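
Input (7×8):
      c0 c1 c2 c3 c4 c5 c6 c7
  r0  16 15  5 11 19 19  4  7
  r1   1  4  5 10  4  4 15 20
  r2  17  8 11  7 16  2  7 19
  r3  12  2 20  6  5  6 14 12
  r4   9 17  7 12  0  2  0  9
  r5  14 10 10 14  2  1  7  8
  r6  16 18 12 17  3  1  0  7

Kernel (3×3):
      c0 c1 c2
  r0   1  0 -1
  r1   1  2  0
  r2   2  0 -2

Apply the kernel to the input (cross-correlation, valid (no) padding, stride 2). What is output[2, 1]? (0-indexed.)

63

The receptive field on the input at this output position is [7 12 0 / 10 14 2 / 12 17 3]. Elementwise product with the kernel and sum: 7·1 + 0·-1 + 10·1 + 14·2 + 12·2 + 3·-2.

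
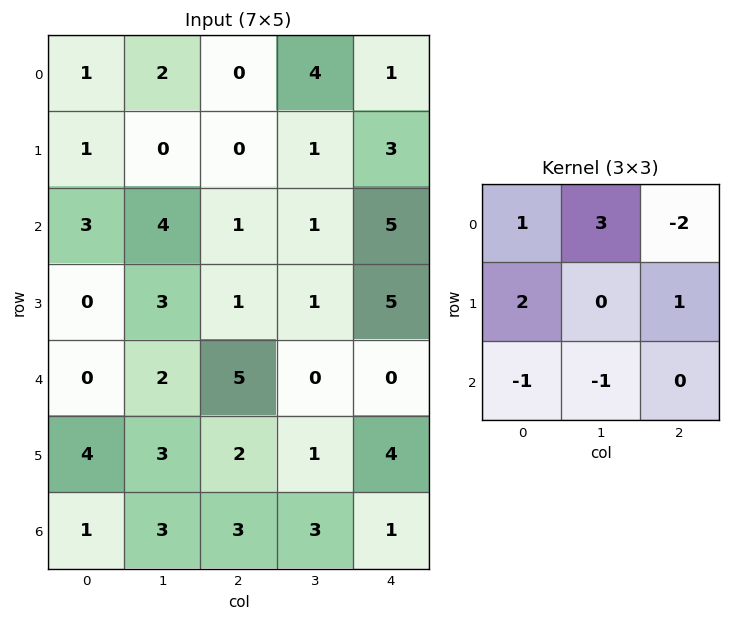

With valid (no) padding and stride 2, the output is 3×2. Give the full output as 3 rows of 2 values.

Output[0,0]: The receptive field on the input at this output position is [1 2 0 / 1 0 0 / 3 4 1]. Elementwise product with the kernel and sum: 1·1 + 2·3 + 0·-2 + 1·2 + 0·1 + 3·-1 + 4·-1.

2 11
12 -4
2 7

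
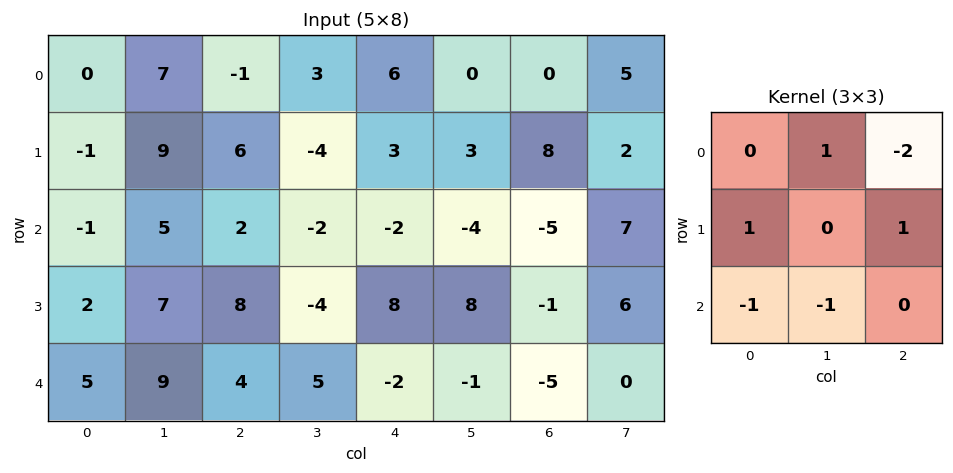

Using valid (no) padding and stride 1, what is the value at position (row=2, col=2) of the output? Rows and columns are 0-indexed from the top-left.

9

The receptive field on the input at this output position is [2 -2 -2 / 8 -4 8 / 4 5 -2]. Elementwise product with the kernel and sum: -2·1 + -2·-2 + 8·1 + 8·1 + 4·-1 + 5·-1.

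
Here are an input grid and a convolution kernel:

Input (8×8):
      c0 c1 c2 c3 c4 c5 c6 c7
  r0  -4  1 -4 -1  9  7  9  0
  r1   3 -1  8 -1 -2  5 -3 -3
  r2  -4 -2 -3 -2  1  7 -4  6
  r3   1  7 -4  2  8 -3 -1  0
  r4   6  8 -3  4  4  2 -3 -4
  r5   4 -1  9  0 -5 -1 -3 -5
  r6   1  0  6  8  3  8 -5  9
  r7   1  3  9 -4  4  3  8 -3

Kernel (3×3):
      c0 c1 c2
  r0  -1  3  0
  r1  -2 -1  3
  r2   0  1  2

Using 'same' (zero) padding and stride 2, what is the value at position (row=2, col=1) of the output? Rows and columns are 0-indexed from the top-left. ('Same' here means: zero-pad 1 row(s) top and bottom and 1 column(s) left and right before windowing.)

The receptive field on the zero-padded input at this output position is [7 -4 2 / 8 -3 4 / -1 9 0]. Elementwise product with the kernel and sum: 7·-1 + -4·3 + 8·-2 + -3·-1 + 4·3 + 9·1 + 0·2.

-11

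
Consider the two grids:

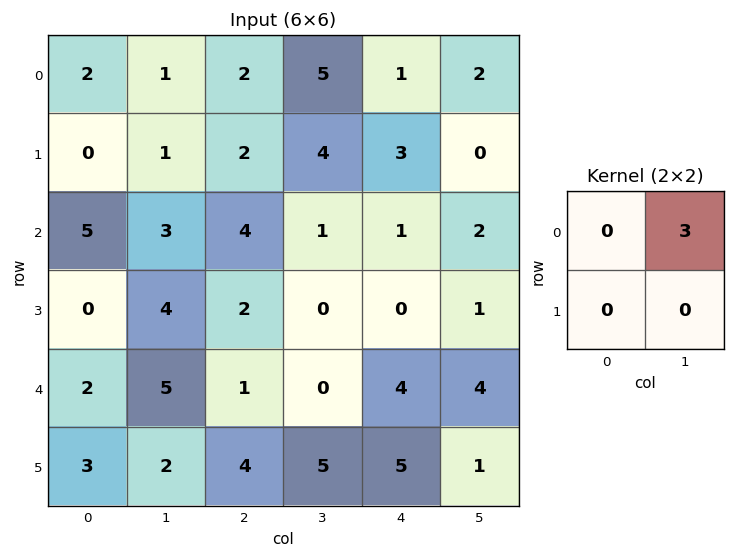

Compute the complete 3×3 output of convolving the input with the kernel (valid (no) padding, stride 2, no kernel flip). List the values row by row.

3 15 6
9 3 6
15 0 12

Output[0,0]: The receptive field on the input at this output position is [2 1 / 0 1]. Elementwise product with the kernel and sum: 1·3.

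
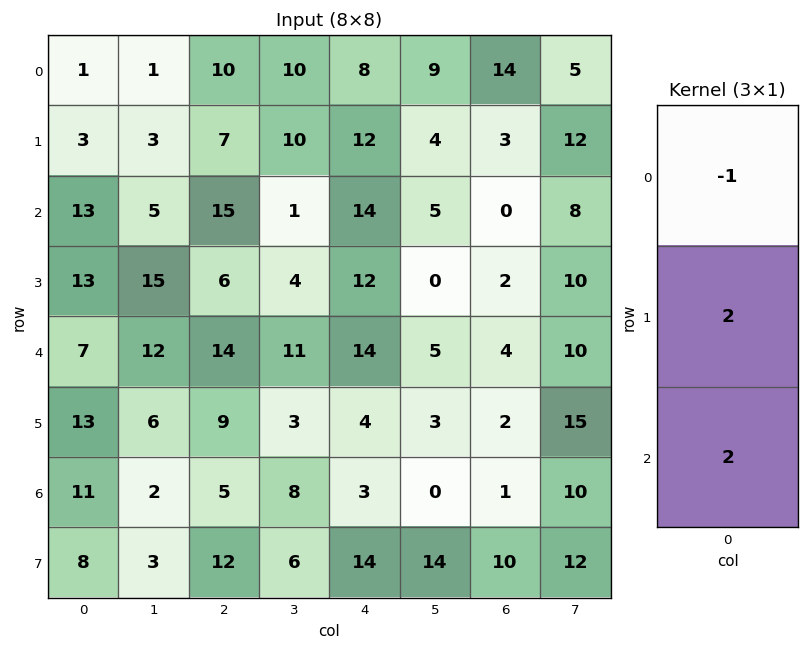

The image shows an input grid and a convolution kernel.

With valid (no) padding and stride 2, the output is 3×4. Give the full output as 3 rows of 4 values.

Output[0,0]: The receptive field on the input at this output position is [1 / 3 / 13]. Elementwise product with the kernel and sum: 1·-1 + 3·2 + 13·2.
Output[0,1]: The receptive field on the input at this output position is [10 / 7 / 15]. Elementwise product with the kernel and sum: 10·-1 + 7·2 + 15·2.

31 34 44 -8
27 25 38 12
41 14 0 2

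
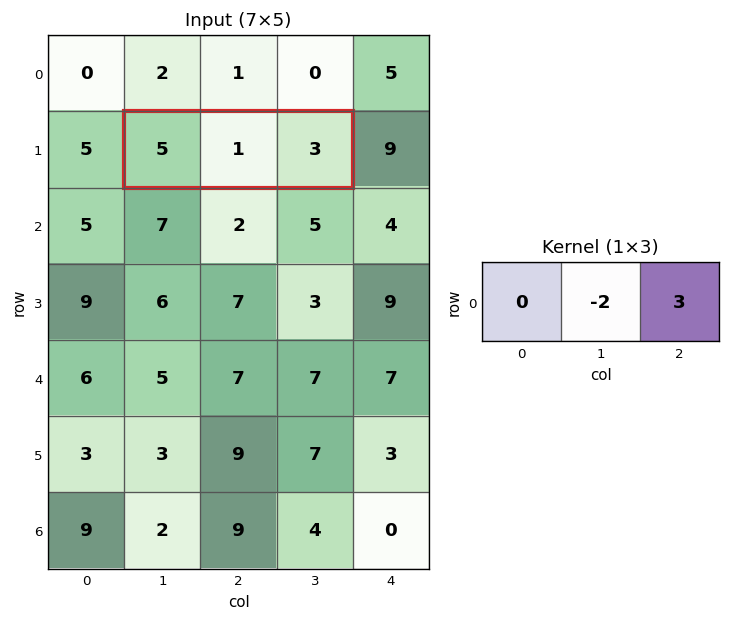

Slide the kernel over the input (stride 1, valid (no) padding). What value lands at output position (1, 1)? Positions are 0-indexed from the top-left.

7

The receptive field on the input at this output position is [5 1 3]. Elementwise product with the kernel and sum: 1·-2 + 3·3.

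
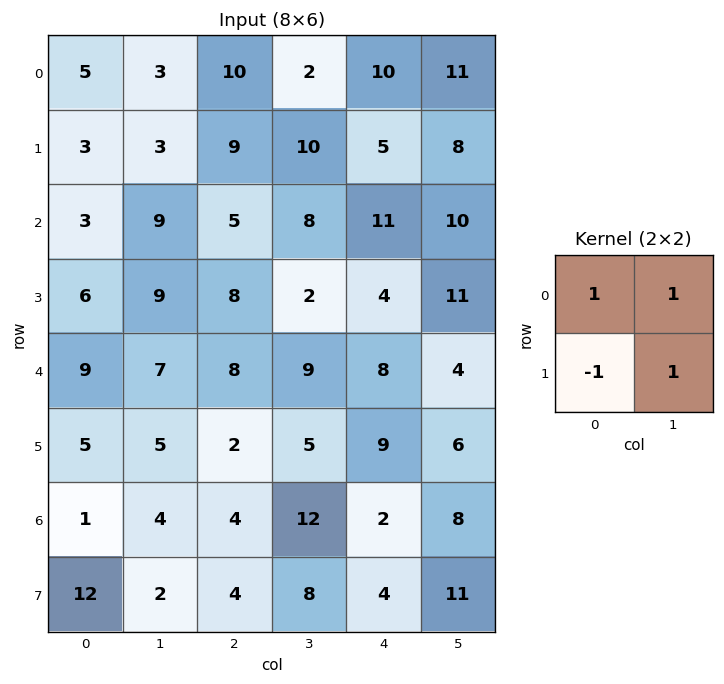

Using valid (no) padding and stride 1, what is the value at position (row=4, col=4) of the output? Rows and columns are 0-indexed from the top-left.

9

The receptive field on the input at this output position is [8 4 / 9 6]. Elementwise product with the kernel and sum: 8·1 + 4·1 + 9·-1 + 6·1.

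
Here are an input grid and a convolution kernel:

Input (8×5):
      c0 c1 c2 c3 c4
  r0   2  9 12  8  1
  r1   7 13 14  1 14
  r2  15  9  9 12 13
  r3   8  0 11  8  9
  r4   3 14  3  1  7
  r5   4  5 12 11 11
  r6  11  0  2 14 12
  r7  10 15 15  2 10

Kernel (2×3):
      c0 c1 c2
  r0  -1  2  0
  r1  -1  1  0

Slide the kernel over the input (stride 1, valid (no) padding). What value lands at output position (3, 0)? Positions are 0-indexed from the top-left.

3

The receptive field on the input at this output position is [8 0 11 / 3 14 3]. Elementwise product with the kernel and sum: 8·-1 + 0·2 + 3·-1 + 14·1.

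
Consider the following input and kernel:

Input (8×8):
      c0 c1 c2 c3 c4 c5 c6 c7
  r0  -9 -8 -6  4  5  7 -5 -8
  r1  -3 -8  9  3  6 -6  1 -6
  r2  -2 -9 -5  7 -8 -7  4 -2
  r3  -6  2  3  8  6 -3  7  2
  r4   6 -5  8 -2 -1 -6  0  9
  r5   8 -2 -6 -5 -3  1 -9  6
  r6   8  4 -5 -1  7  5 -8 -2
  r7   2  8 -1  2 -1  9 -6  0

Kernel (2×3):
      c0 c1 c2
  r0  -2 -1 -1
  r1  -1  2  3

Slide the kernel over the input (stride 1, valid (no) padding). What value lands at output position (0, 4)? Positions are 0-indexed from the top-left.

The receptive field on the input at this output position is [5 7 -5 / 6 -6 1]. Elementwise product with the kernel and sum: 5·-2 + 7·-1 + -5·-1 + 6·-1 + -6·2 + 1·3.

-27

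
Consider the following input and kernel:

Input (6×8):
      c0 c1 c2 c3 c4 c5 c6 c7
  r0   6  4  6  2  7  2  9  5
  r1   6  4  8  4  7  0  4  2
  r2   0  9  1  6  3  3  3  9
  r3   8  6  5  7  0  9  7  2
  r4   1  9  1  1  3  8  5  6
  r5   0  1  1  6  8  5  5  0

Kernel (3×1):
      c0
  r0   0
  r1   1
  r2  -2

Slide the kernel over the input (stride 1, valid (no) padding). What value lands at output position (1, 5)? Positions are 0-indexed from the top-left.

The receptive field on the input at this output position is [0 / 3 / 9]. Elementwise product with the kernel and sum: 3·1 + 9·-2.

-15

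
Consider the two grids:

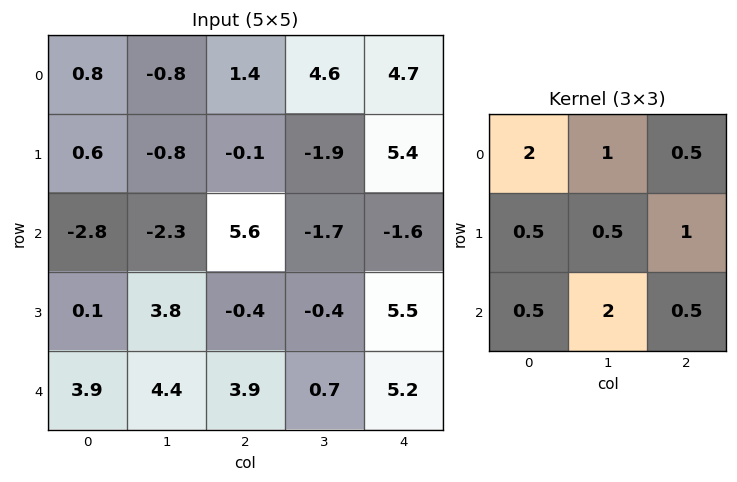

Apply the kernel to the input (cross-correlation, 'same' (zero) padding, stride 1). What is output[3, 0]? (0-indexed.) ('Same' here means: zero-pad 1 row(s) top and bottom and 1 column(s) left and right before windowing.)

9.9

The receptive field on the zero-padded input at this output position is [0 -2.8 -2.3 / 0 0.1 3.8 / 0 3.9 4.4]. Elementwise product with the kernel and sum: 0·2 + -2.8·1 + -2.3·0.5 + 0·0.5 + 0.1·0.5 + 3.8·1 + 0·0.5 + 3.9·2 + 4.4·0.5.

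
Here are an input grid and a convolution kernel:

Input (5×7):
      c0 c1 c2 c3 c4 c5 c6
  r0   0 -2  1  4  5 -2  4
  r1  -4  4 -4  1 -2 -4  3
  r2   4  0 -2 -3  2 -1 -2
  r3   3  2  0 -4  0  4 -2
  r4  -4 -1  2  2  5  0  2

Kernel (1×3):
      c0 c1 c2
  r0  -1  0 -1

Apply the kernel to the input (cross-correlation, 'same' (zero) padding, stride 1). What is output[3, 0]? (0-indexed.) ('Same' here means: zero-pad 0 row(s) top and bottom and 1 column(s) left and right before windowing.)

The receptive field on the zero-padded input at this output position is [0 3 2]. Elementwise product with the kernel and sum: 0·-1 + 2·-1.

-2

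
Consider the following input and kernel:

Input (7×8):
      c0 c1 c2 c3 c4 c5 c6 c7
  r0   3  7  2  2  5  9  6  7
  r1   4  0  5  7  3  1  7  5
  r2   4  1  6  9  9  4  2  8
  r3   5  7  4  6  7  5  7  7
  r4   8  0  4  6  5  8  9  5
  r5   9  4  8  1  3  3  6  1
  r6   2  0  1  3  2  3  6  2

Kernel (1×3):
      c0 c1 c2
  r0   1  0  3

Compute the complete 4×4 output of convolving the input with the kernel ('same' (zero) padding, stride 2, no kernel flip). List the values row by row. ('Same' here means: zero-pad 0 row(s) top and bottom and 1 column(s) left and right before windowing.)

Output[0,0]: The receptive field on the zero-padded input at this output position is [0 3 7]. Elementwise product with the kernel and sum: 0·1 + 7·3.
Output[0,1]: The receptive field on the zero-padded input at this output position is [7 2 2]. Elementwise product with the kernel and sum: 7·1 + 2·3.

21 13 29 30
3 28 21 28
0 18 30 23
0 9 12 9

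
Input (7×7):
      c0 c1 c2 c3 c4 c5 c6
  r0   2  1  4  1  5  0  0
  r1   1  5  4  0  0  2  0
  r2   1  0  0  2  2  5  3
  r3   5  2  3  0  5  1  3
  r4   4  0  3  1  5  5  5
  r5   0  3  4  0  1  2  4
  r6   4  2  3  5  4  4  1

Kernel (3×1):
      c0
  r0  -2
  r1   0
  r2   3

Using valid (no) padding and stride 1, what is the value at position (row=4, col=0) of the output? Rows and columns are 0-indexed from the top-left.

4

The receptive field on the input at this output position is [4 / 0 / 4]. Elementwise product with the kernel and sum: 4·-2 + 4·3.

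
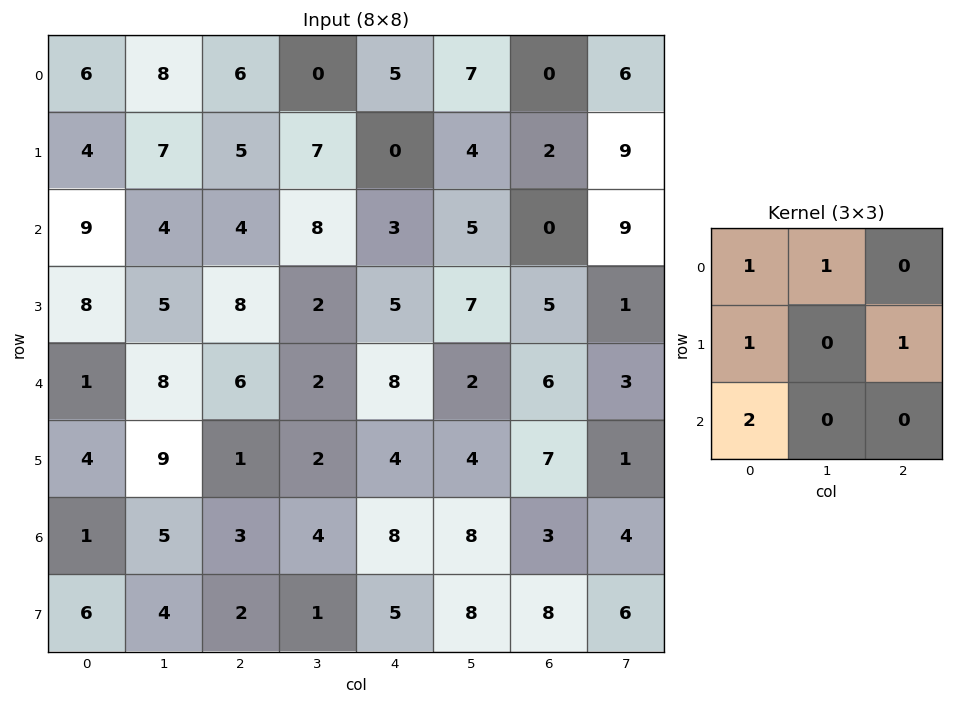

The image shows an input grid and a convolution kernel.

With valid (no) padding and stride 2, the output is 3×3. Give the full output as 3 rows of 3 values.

Output[0,0]: The receptive field on the input at this output position is [6 8 6 / 4 7 5 / 9 4 4]. Elementwise product with the kernel and sum: 6·1 + 8·1 + 4·1 + 5·1 + 9·2.

41 19 20
31 37 34
16 19 37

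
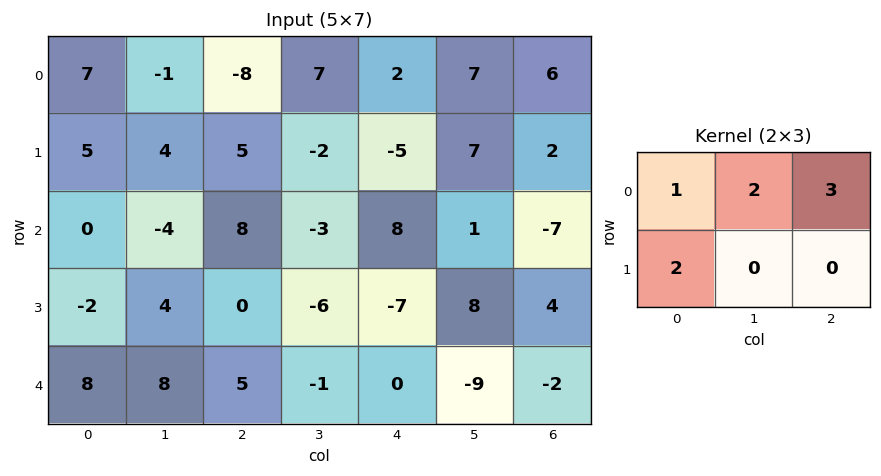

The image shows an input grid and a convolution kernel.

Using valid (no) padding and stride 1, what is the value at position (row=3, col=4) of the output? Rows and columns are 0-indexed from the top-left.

21

The receptive field on the input at this output position is [-7 8 4 / 0 -9 -2]. Elementwise product with the kernel and sum: -7·1 + 8·2 + 4·3 + 0·2.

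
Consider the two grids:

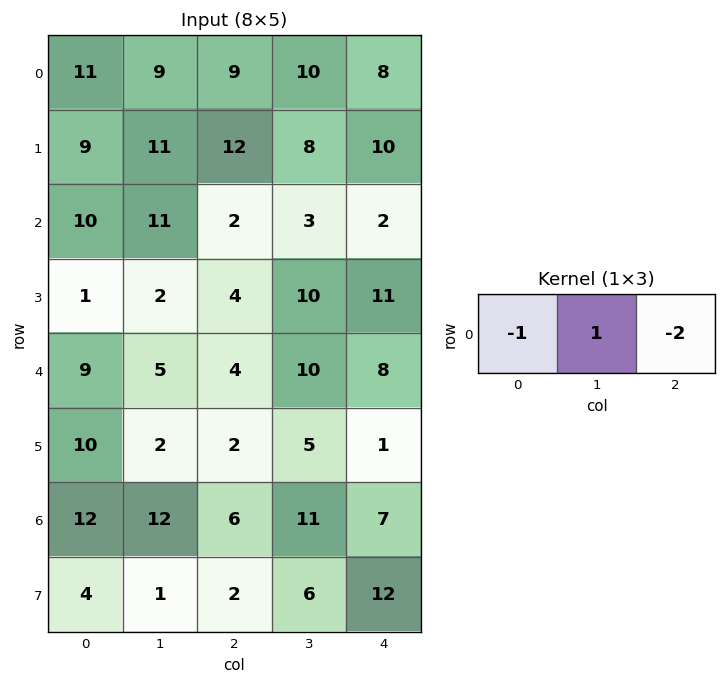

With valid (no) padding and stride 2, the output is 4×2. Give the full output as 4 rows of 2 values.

-20 -15
-3 -3
-12 -10
-12 -9

Output[0,0]: The receptive field on the input at this output position is [11 9 9]. Elementwise product with the kernel and sum: 11·-1 + 9·1 + 9·-2.
Output[0,1]: The receptive field on the input at this output position is [9 10 8]. Elementwise product with the kernel and sum: 9·-1 + 10·1 + 8·-2.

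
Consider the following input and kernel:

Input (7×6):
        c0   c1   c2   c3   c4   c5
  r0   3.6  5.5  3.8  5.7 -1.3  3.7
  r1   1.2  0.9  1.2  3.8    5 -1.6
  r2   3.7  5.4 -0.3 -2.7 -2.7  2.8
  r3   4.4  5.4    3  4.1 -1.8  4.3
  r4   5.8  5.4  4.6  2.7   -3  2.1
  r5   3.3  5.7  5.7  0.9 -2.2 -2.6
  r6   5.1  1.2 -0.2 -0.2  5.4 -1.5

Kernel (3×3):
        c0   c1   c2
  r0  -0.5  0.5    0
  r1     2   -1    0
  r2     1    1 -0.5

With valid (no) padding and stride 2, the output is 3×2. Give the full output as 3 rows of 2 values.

11.7 -2.1
13.15 9.5
7.1 6.45

Output[0,0]: The receptive field on the input at this output position is [3.6 5.5 3.8 / 1.2 0.9 1.2 / 3.7 5.4 -0.3]. Elementwise product with the kernel and sum: 3.6·-0.5 + 5.5·0.5 + 1.2·2 + 0.9·-1 + 3.7·1 + 5.4·1 + -0.3·-0.5.
Output[0,1]: The receptive field on the input at this output position is [3.8 5.7 -1.3 / 1.2 3.8 5 / -0.3 -2.7 -2.7]. Elementwise product with the kernel and sum: 3.8·-0.5 + 5.7·0.5 + 1.2·2 + 3.8·-1 + -0.3·1 + -2.7·1 + -2.7·-0.5.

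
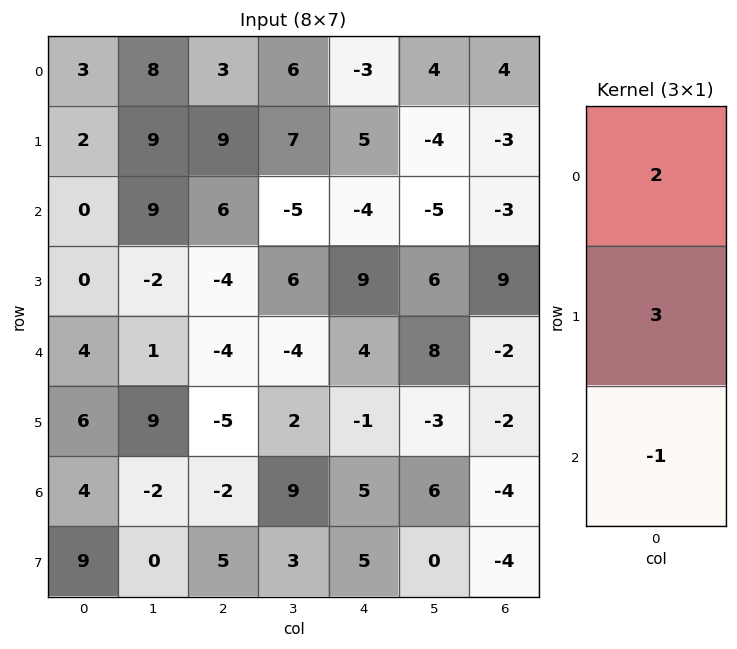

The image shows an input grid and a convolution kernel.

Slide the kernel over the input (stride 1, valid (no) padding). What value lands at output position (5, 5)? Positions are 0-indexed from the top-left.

12

The receptive field on the input at this output position is [-3 / 6 / 0]. Elementwise product with the kernel and sum: -3·2 + 6·3 + 0·-1.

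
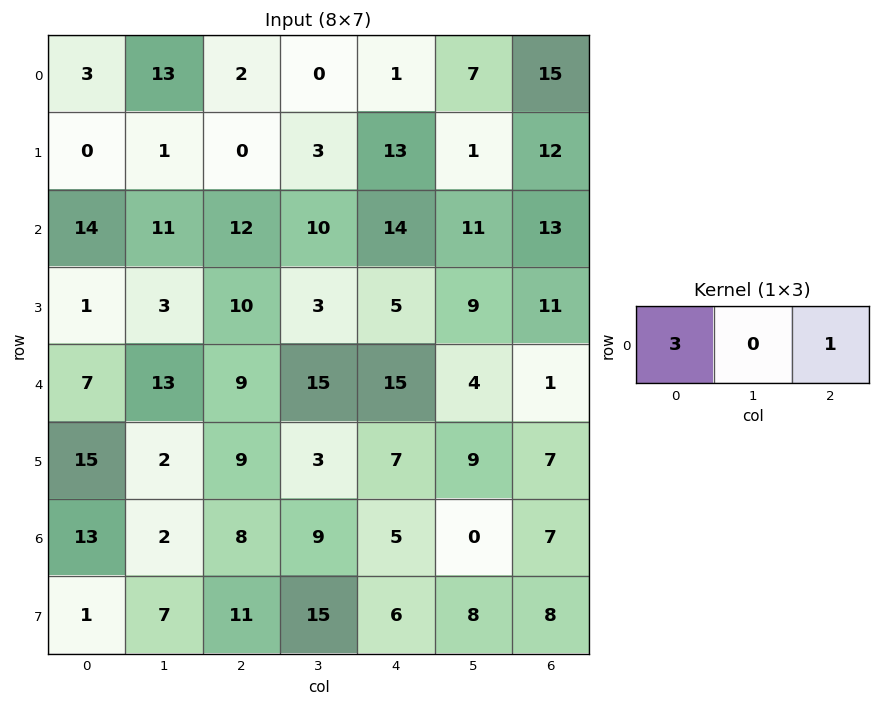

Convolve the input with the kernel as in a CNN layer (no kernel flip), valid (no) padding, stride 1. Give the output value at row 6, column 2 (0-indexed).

29

The receptive field on the input at this output position is [8 9 5]. Elementwise product with the kernel and sum: 8·3 + 5·1.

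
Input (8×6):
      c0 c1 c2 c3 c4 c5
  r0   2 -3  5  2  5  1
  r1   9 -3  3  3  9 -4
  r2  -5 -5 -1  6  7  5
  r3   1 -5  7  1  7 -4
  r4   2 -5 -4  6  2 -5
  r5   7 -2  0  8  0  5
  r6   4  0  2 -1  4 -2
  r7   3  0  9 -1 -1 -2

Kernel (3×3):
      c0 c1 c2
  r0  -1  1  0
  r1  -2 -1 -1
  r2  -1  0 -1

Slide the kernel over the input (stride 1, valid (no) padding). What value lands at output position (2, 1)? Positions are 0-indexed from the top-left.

5

The receptive field on the input at this output position is [-5 -1 6 / -5 7 1 / -5 -4 6]. Elementwise product with the kernel and sum: -5·-1 + -1·1 + -5·-2 + 7·-1 + 1·-1 + -5·-1 + 6·-1.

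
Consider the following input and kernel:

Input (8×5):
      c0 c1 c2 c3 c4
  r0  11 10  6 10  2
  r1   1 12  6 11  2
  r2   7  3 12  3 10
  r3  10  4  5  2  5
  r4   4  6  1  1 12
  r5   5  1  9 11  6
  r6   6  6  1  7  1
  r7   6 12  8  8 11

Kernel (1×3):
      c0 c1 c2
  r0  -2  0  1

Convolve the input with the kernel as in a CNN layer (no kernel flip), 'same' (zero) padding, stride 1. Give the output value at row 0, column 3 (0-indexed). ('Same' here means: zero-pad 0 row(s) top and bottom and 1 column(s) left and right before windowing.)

The receptive field on the zero-padded input at this output position is [6 10 2]. Elementwise product with the kernel and sum: 6·-2 + 2·1.

-10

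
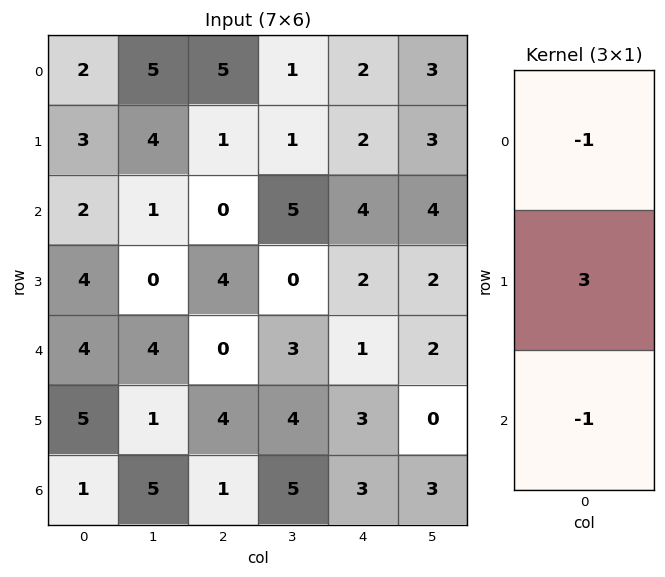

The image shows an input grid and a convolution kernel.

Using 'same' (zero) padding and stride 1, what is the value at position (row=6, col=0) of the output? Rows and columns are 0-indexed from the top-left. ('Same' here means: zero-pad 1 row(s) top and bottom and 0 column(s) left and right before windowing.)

The receptive field on the zero-padded input at this output position is [5 / 1 / 0]. Elementwise product with the kernel and sum: 5·-1 + 1·3 + 0·-1.

-2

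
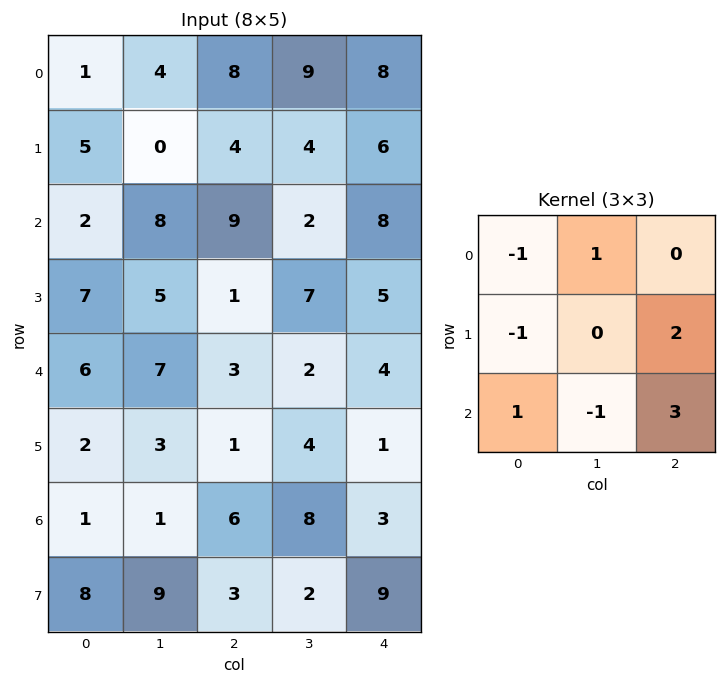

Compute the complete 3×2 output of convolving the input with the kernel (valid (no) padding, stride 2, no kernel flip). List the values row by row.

27 40
9 15
19 7

Output[0,0]: The receptive field on the input at this output position is [1 4 8 / 5 0 4 / 2 8 9]. Elementwise product with the kernel and sum: 1·-1 + 4·1 + 5·-1 + 4·2 + 2·1 + 8·-1 + 9·3.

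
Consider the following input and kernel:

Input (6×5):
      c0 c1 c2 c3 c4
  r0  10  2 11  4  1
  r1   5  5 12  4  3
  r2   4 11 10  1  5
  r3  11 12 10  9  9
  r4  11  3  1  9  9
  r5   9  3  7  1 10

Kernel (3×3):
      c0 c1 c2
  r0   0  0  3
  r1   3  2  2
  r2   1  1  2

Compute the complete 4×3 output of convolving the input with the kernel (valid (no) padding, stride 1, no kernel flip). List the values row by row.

Output[0,0]: The receptive field on the input at this output position is [10 2 11 / 5 5 12 / 4 11 10]. Elementwise product with the kernel and sum: 11·3 + 5·3 + 5·2 + 12·2 + 4·1 + 11·1 + 10·2.
Output[0,1]: The receptive field on the input at this output position is [2 11 4 / 5 12 4 / 11 10 1]. Elementwise product with the kernel and sum: 4·3 + 5·3 + 12·2 + 4·2 + 11·1 + 10·1 + 1·2.

117 82 74
133 107 88
123 99 109
97 68 94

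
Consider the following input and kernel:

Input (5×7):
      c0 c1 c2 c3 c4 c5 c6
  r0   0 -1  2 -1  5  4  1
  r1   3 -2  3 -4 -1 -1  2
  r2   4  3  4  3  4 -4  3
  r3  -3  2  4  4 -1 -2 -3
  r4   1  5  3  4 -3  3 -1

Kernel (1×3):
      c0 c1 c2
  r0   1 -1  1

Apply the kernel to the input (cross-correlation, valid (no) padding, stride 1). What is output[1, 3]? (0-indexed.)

The receptive field on the input at this output position is [-4 -1 -1]. Elementwise product with the kernel and sum: -4·1 + -1·-1 + -1·1.

-4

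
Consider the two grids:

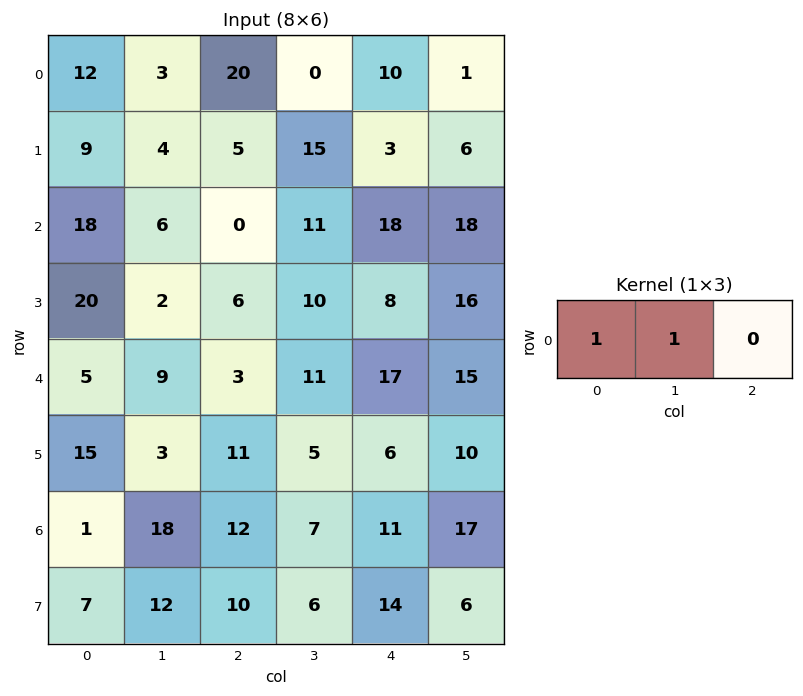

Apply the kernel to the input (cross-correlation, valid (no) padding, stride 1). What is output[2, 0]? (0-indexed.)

The receptive field on the input at this output position is [18 6 0]. Elementwise product with the kernel and sum: 18·1 + 6·1.

24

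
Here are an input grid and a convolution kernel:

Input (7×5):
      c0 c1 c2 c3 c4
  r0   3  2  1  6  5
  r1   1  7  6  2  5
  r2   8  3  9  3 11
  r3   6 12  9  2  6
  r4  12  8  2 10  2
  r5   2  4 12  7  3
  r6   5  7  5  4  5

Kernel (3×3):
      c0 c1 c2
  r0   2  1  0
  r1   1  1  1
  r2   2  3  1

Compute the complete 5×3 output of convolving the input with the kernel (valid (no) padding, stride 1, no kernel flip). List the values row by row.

56 56 59
86 88 67
96 70 74
74 104 82
86 74 63

Output[0,0]: The receptive field on the input at this output position is [3 2 1 / 1 7 6 / 8 3 9]. Elementwise product with the kernel and sum: 3·2 + 2·1 + 1·1 + 7·1 + 6·1 + 8·2 + 3·3 + 9·1.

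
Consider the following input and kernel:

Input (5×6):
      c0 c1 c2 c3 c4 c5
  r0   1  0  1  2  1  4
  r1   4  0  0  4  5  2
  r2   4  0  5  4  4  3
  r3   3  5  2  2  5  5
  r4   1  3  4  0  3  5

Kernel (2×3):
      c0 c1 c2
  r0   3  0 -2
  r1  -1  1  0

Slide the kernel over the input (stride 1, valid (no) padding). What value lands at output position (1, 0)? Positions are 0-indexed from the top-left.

8

The receptive field on the input at this output position is [4 0 0 / 4 0 5]. Elementwise product with the kernel and sum: 4·3 + 0·-2 + 4·-1 + 0·1.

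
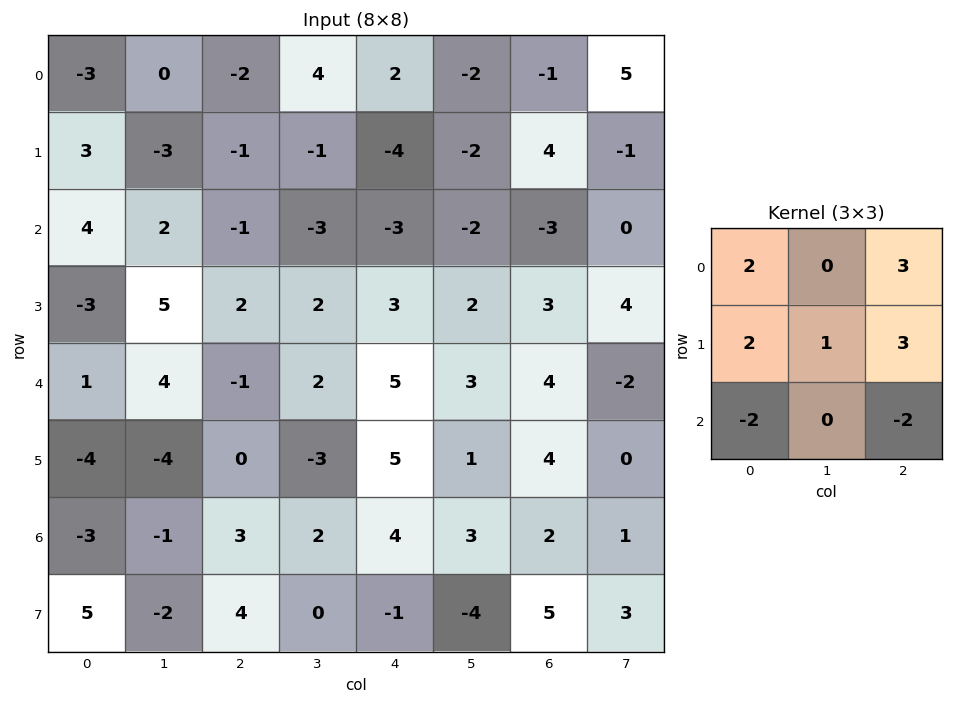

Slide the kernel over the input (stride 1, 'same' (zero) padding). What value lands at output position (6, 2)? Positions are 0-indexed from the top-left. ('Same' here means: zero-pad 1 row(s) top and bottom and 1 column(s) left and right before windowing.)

-6

The receptive field on the zero-padded input at this output position is [-4 0 -3 / -1 3 2 / -2 4 0]. Elementwise product with the kernel and sum: -4·2 + -3·3 + -1·2 + 3·1 + 2·3 + -2·-2 + 0·-2.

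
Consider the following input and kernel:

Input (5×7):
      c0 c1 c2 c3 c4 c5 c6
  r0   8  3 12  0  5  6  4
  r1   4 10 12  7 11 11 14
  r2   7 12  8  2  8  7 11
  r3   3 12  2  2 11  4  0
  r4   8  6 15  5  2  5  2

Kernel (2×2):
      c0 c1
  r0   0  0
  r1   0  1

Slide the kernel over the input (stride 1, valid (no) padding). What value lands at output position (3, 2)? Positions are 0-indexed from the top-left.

The receptive field on the input at this output position is [2 2 / 15 5]. Elementwise product with the kernel and sum: 5·1.

5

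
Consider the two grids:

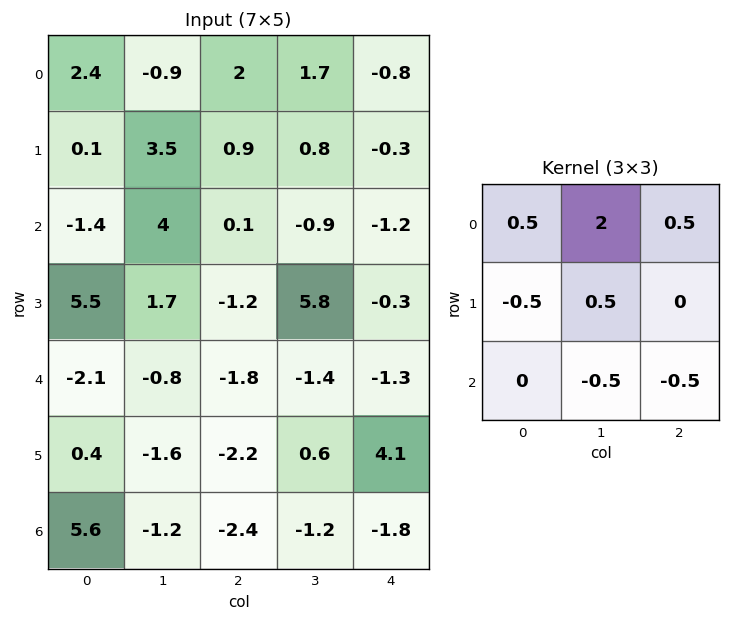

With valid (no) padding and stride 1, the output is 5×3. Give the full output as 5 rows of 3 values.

0.05 3.5 5
9.95 -0.3 -1.35
6.75 1.9 2.5
8.1 1.65 8.7
-2.75 -3.2 -1.45

Output[0,0]: The receptive field on the input at this output position is [2.4 -0.9 2 / 0.1 3.5 0.9 / -1.4 4 0.1]. Elementwise product with the kernel and sum: 2.4·0.5 + -0.9·2 + 2·0.5 + 0.1·-0.5 + 3.5·0.5 + 4·-0.5 + 0.1·-0.5.
Output[0,1]: The receptive field on the input at this output position is [-0.9 2 1.7 / 3.5 0.9 0.8 / 4 0.1 -0.9]. Elementwise product with the kernel and sum: -0.9·0.5 + 2·2 + 1.7·0.5 + 3.5·-0.5 + 0.9·0.5 + 0.1·-0.5 + -0.9·-0.5.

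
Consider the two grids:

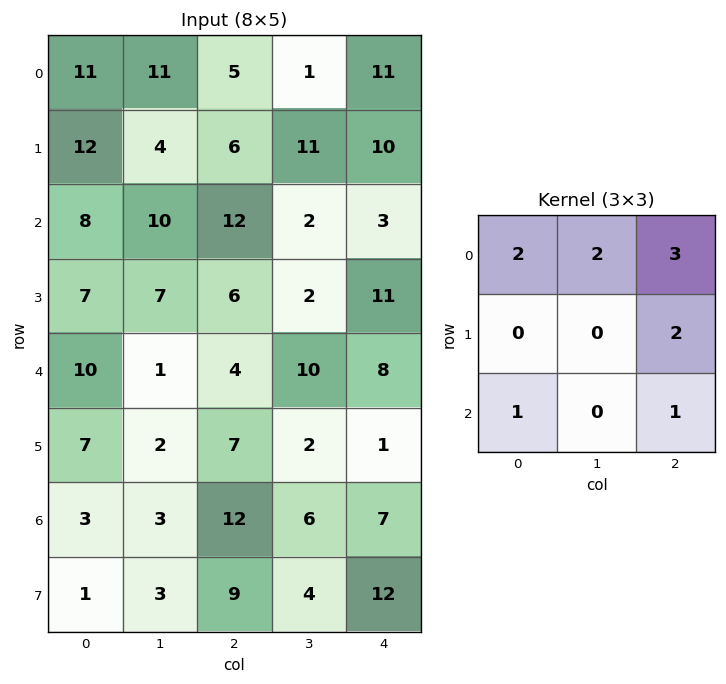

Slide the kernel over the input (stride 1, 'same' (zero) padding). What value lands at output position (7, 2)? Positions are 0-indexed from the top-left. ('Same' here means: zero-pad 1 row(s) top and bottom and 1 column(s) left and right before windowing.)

The receptive field on the zero-padded input at this output position is [3 12 6 / 3 9 4 / 0 0 0]. Elementwise product with the kernel and sum: 3·2 + 12·2 + 6·3 + 4·2 + 0·1 + 0·1.

56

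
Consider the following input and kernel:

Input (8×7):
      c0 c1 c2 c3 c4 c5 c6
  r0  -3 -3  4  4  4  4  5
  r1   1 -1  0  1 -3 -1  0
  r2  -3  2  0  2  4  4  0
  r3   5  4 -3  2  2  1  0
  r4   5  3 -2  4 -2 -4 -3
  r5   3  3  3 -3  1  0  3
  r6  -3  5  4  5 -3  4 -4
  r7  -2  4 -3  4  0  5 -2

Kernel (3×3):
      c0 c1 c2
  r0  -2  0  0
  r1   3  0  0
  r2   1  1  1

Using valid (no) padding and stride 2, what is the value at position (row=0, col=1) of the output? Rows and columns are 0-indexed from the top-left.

-2

The receptive field on the input at this output position is [4 4 4 / 0 1 -3 / 0 2 4]. Elementwise product with the kernel and sum: 4·-2 + 0·3 + 0·1 + 2·1 + 4·1.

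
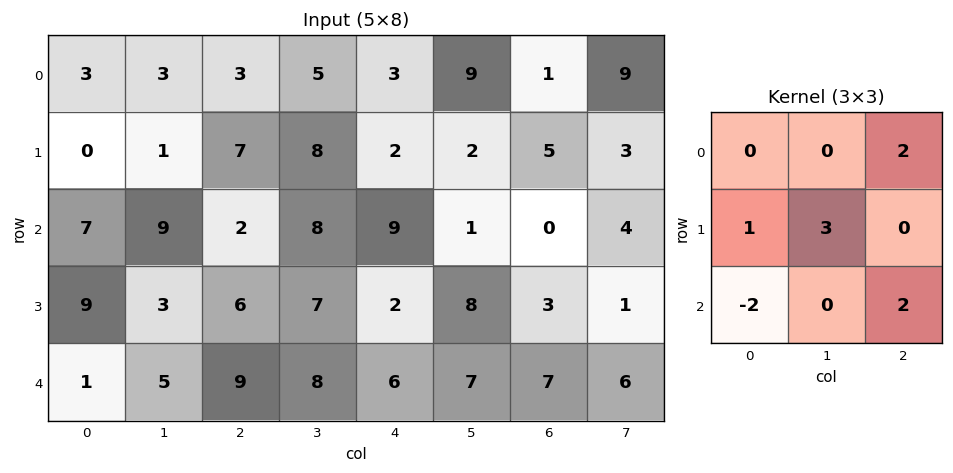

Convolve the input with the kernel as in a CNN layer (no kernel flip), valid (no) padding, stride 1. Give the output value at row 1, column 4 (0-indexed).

24

The receptive field on the input at this output position is [2 2 5 / 9 1 0 / 2 8 3]. Elementwise product with the kernel and sum: 5·2 + 9·1 + 1·3 + 2·-2 + 3·2.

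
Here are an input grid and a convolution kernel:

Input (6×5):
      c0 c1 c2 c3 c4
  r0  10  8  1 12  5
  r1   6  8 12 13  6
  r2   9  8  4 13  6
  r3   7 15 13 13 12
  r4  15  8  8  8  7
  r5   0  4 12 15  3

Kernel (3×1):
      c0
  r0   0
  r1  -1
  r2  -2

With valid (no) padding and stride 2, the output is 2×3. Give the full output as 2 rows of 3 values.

Output[0,0]: The receptive field on the input at this output position is [10 / 6 / 9]. Elementwise product with the kernel and sum: 6·-1 + 9·-2.
Output[0,1]: The receptive field on the input at this output position is [1 / 12 / 4]. Elementwise product with the kernel and sum: 12·-1 + 4·-2.

-24 -20 -18
-37 -29 -26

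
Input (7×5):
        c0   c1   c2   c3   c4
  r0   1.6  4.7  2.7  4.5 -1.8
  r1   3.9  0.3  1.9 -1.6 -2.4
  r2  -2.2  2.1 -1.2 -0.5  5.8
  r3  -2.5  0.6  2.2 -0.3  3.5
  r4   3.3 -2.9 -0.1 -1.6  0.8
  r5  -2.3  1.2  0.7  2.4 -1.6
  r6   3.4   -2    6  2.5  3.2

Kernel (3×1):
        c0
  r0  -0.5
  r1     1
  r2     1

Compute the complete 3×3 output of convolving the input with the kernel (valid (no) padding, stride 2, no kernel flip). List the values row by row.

0.9 -0.65 4.3
1.9 2.7 1.4
-0.55 6.75 1.2

Output[0,0]: The receptive field on the input at this output position is [1.6 / 3.9 / -2.2]. Elementwise product with the kernel and sum: 1.6·-0.5 + 3.9·1 + -2.2·1.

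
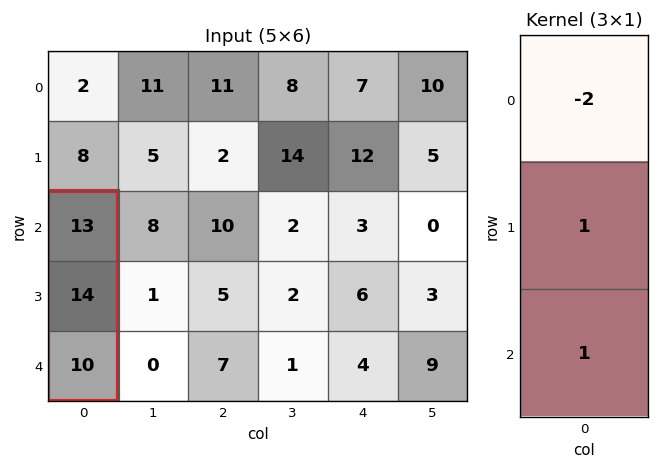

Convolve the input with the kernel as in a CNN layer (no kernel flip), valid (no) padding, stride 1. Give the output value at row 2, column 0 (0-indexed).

-2

The receptive field on the input at this output position is [13 / 14 / 10]. Elementwise product with the kernel and sum: 13·-2 + 14·1 + 10·1.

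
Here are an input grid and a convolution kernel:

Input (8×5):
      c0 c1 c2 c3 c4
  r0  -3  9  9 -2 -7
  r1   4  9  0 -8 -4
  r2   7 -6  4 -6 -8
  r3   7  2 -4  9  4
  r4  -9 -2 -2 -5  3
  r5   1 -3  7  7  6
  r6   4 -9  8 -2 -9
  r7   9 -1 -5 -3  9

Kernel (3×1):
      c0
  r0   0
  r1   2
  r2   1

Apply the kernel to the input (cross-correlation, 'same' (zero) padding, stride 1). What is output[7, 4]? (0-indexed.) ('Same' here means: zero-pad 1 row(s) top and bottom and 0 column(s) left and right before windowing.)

18

The receptive field on the zero-padded input at this output position is [-9 / 9 / 0]. Elementwise product with the kernel and sum: 9·2 + 0·1.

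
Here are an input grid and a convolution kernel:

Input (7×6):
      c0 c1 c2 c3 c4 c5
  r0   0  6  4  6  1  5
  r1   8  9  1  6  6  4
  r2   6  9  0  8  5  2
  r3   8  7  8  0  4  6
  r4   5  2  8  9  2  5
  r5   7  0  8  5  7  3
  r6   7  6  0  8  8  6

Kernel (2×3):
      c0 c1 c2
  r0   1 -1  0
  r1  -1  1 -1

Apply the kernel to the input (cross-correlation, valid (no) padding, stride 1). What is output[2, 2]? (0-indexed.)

The receptive field on the input at this output position is [0 8 5 / 8 0 4]. Elementwise product with the kernel and sum: 0·1 + 8·-1 + 8·-1 + 0·1 + 4·-1.

-20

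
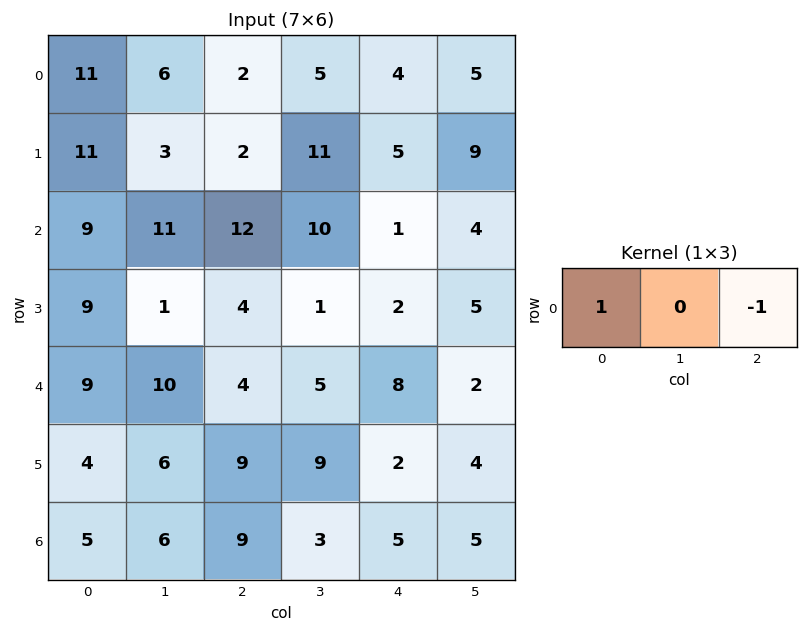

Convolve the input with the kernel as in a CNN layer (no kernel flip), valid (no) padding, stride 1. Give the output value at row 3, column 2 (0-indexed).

2

The receptive field on the input at this output position is [4 1 2]. Elementwise product with the kernel and sum: 4·1 + 2·-1.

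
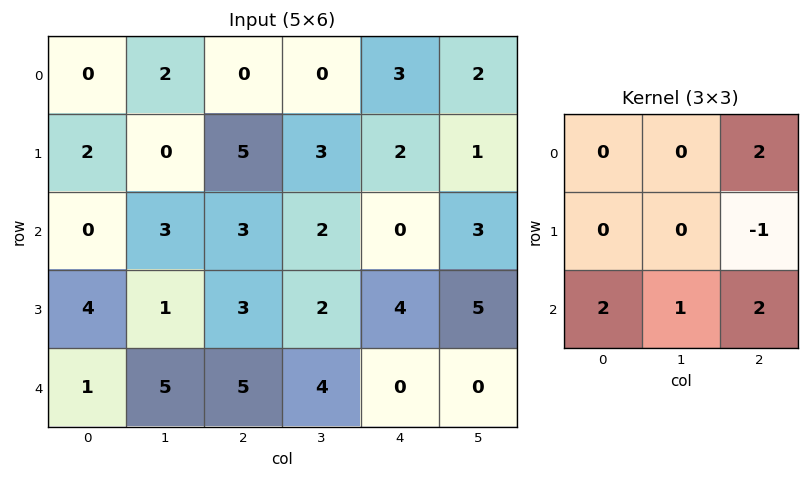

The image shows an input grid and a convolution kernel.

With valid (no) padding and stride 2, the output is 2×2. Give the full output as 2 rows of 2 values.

Output[0,0]: The receptive field on the input at this output position is [0 2 0 / 2 0 5 / 0 3 3]. Elementwise product with the kernel and sum: 0·2 + 5·-1 + 0·2 + 3·1 + 3·2.

4 12
20 10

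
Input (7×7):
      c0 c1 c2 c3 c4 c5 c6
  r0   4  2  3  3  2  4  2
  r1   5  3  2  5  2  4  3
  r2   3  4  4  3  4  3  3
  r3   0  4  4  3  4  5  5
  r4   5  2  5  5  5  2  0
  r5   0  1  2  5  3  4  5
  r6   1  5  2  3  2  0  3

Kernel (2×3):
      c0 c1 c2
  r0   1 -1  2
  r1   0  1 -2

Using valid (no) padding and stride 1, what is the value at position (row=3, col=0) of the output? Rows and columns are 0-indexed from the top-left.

The receptive field on the input at this output position is [0 4 4 / 5 2 5]. Elementwise product with the kernel and sum: 0·1 + 4·-1 + 4·2 + 2·1 + 5·-2.

-4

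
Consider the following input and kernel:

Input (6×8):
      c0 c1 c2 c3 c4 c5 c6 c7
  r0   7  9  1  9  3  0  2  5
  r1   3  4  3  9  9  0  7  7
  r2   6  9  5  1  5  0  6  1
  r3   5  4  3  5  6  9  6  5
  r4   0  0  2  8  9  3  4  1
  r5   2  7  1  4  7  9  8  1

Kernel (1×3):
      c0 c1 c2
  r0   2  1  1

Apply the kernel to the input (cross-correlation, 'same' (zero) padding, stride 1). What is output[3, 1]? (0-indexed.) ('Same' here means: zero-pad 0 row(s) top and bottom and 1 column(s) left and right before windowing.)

The receptive field on the zero-padded input at this output position is [5 4 3]. Elementwise product with the kernel and sum: 5·2 + 4·1 + 3·1.

17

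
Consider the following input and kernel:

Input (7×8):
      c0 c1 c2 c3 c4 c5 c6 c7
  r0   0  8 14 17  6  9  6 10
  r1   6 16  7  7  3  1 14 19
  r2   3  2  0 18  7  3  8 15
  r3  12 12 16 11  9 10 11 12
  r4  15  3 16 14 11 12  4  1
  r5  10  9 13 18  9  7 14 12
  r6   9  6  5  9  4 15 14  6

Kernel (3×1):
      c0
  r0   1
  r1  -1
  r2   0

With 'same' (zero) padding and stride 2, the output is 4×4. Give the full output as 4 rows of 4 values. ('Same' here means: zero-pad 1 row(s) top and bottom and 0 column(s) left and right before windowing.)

Output[0,0]: The receptive field on the zero-padded input at this output position is [0 / 0 / 6]. Elementwise product with the kernel and sum: 0·1 + 0·-1.
Output[0,1]: The receptive field on the zero-padded input at this output position is [0 / 14 / 7]. Elementwise product with the kernel and sum: 0·1 + 14·-1.

0 -14 -6 -6
3 7 -4 6
-3 0 -2 7
1 8 5 0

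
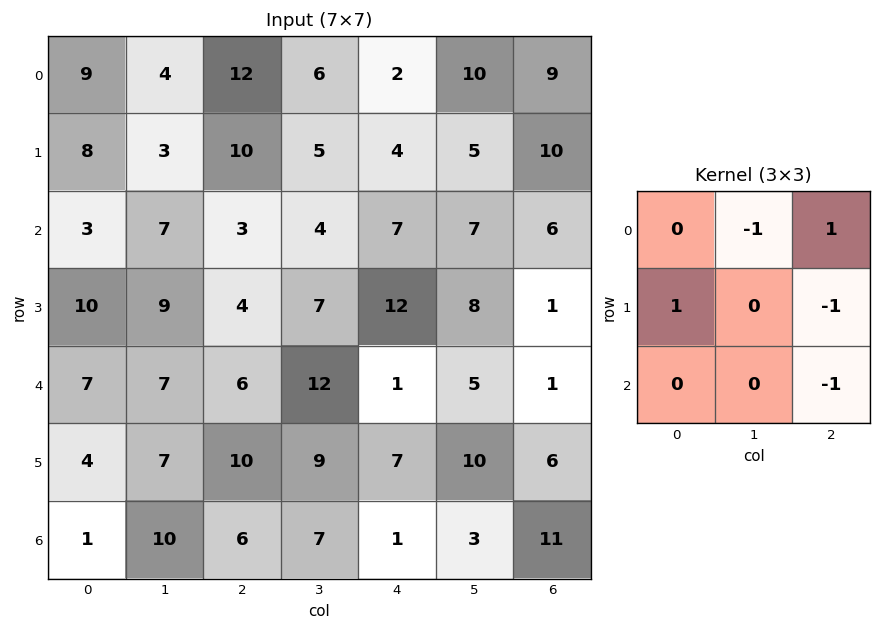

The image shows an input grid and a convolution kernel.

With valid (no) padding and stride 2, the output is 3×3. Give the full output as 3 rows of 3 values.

3 -5 -13
-4 -6 9
-13 -9 -14

Output[0,0]: The receptive field on the input at this output position is [9 4 12 / 8 3 10 / 3 7 3]. Elementwise product with the kernel and sum: 4·-1 + 12·1 + 8·1 + 10·-1 + 3·-1.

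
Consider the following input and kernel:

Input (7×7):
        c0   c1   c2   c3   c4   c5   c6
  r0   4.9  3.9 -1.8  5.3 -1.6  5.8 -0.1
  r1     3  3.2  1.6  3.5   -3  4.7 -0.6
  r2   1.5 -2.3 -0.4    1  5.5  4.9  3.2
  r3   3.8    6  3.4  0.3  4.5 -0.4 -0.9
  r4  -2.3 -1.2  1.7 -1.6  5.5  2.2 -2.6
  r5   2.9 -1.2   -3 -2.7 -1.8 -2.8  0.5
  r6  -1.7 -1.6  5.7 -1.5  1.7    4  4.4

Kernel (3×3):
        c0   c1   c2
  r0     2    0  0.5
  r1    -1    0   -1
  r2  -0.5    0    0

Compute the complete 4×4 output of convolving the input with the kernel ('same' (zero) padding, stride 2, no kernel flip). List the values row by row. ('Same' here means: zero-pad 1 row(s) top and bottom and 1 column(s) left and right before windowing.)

Output[0,0]: The receptive field on the zero-padded input at this output position is [0 0 0 / 0 4.9 3.9 / 0 3 3.2]. Elementwise product with the kernel and sum: 0·2 + 0·0.5 + 0·-1 + 3.9·-1 + 0·-0.5.
Output[0,1]: The receptive field on the zero-padded input at this output position is [0 0 0 / 3.9 -1.8 5.3 / 3.2 1.6 3.5]. Elementwise product with the kernel and sum: 0·2 + 0·0.5 + 3.9·-1 + 5.3·-1 + 3.2·-0.5.

-3.9 -10.8 -12.85 -8.15
3.9 6.45 3.3 4.7
4.2 15.55 1.15 -1.6
1 -0.65 -9.3 -9.6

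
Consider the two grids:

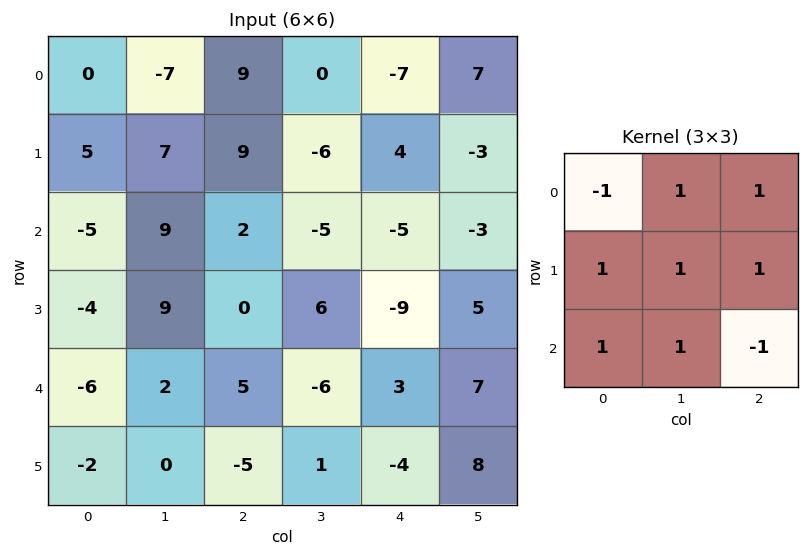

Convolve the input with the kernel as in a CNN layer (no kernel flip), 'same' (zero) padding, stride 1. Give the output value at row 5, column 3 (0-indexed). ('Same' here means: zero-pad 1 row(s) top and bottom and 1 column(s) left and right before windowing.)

The receptive field on the zero-padded input at this output position is [5 -6 3 / -5 1 -4 / 0 0 0]. Elementwise product with the kernel and sum: 5·-1 + -6·1 + 3·1 + -5·1 + 1·1 + -4·1 + 0·1 + 0·1 + 0·-1.

-16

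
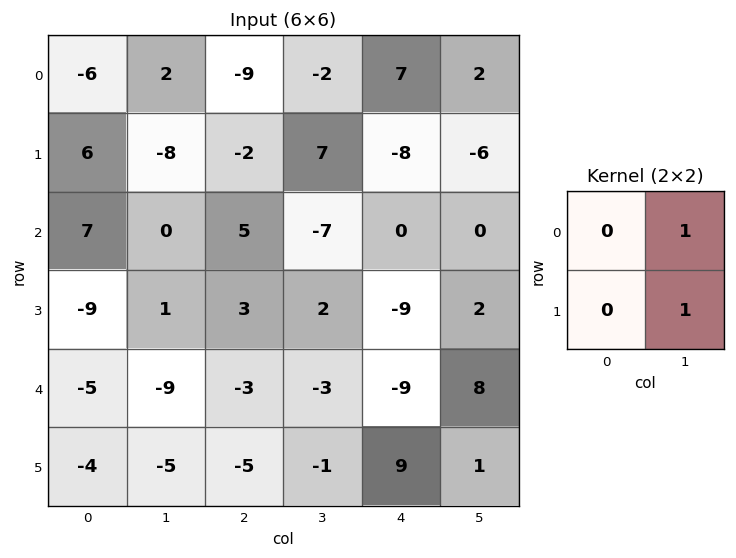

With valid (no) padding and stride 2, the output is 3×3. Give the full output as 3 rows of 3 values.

-6 5 -4
1 -5 2
-14 -4 9

Output[0,0]: The receptive field on the input at this output position is [-6 2 / 6 -8]. Elementwise product with the kernel and sum: 2·1 + -8·1.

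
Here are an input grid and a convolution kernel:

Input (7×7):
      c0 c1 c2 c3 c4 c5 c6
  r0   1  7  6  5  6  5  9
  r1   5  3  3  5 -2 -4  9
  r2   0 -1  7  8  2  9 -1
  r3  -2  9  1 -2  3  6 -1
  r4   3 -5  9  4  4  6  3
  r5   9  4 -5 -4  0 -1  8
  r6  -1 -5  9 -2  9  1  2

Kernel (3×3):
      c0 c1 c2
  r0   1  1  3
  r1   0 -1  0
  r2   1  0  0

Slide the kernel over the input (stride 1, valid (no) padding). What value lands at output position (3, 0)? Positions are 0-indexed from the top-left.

The receptive field on the input at this output position is [-2 9 1 / 3 -5 9 / 9 4 -5]. Elementwise product with the kernel and sum: -2·1 + 9·1 + 1·3 + -5·-1 + 9·1.

24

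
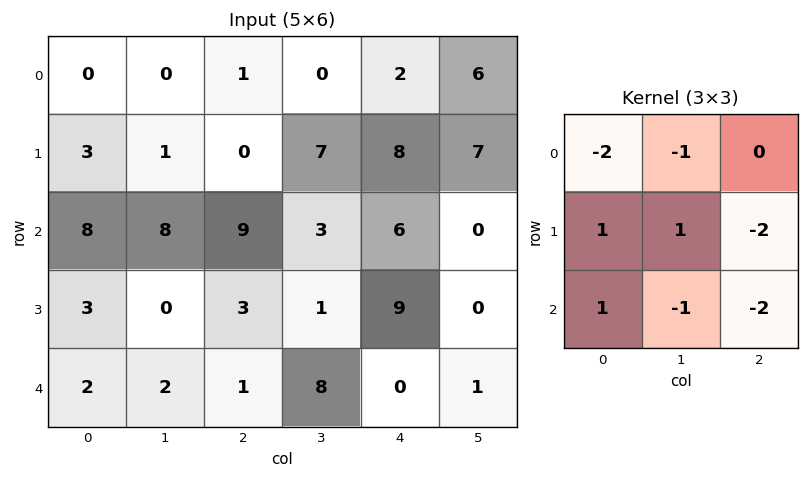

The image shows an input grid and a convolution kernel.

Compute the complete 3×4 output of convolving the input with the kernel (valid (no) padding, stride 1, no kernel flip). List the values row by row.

Output[0,0]: The receptive field on the input at this output position is [0 0 1 / 3 1 0 / 8 8 9]. Elementwise product with the kernel and sum: 0·-2 + 0·-1 + 3·1 + 1·1 + 0·-2 + 8·1 + 8·-1 + 9·-2.
Output[0,1]: The receptive field on the input at this output position is [0 1 0 / 1 0 7 / 8 9 3]. Elementwise product with the kernel and sum: 0·-2 + 1·-1 + 1·1 + 0·1 + 7·-2 + 8·1 + 9·-1 + 3·-2.

-14 -21 -17 -4
-12 4 -23 -21
-29 -39 -42 4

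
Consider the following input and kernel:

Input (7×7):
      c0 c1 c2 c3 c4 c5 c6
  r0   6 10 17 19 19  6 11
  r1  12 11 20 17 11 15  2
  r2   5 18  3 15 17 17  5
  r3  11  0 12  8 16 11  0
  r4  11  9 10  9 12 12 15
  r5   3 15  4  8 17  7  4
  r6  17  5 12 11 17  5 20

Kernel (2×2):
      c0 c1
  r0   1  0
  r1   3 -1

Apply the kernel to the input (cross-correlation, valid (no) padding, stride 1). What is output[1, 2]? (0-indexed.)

The receptive field on the input at this output position is [20 17 / 3 15]. Elementwise product with the kernel and sum: 20·1 + 3·3 + 15·-1.

14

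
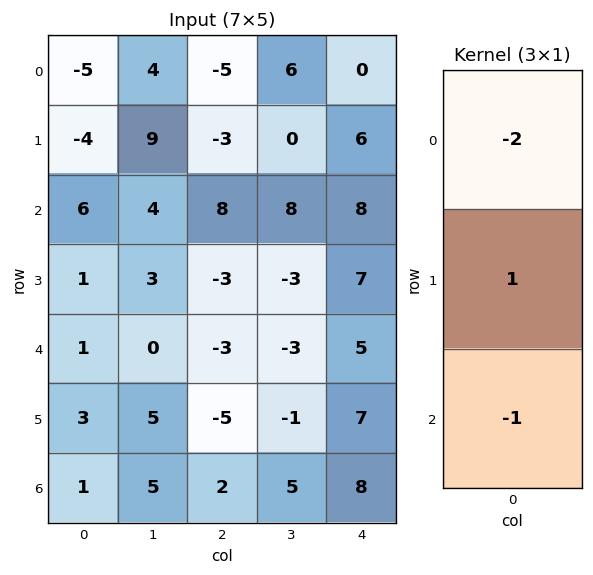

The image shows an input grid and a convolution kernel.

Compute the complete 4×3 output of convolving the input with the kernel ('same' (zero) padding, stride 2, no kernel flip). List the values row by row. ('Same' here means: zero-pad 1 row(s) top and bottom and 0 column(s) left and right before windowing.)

Output[0,0]: The receptive field on the zero-padded input at this output position is [0 / -5 / -4]. Elementwise product with the kernel and sum: 0·-2 + -5·1 + -4·-1.

-1 -2 -6
13 17 -11
-4 8 -16
-5 12 -6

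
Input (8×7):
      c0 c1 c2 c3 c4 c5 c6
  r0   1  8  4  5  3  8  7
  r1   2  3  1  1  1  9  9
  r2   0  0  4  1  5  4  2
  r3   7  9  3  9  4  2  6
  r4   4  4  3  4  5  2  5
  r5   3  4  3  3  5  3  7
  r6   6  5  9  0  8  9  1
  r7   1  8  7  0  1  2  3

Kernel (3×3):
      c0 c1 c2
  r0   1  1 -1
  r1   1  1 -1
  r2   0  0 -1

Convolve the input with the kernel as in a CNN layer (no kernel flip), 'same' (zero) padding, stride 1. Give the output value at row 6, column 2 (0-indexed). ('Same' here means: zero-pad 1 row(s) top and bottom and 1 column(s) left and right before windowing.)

The receptive field on the zero-padded input at this output position is [4 3 3 / 5 9 0 / 8 7 0]. Elementwise product with the kernel and sum: 4·1 + 3·1 + 3·-1 + 5·1 + 9·1 + 0·-1 + 0·-1.

18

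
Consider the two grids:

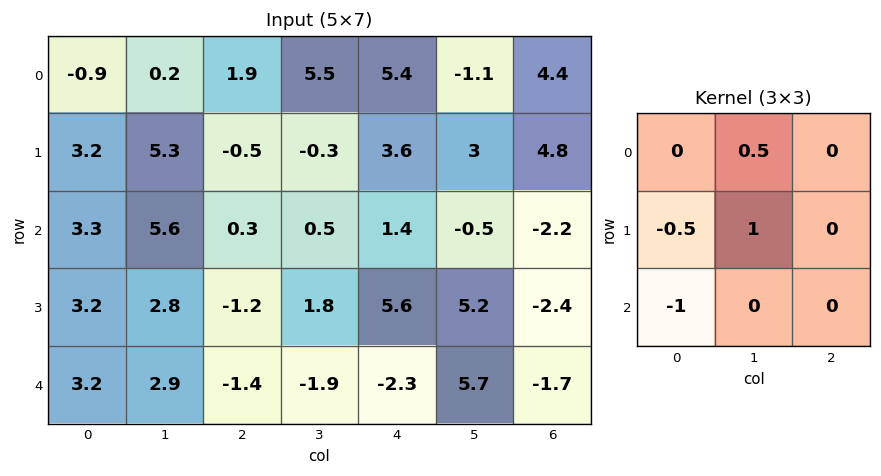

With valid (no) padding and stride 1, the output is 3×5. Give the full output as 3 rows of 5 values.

Output[0,0]: The receptive field on the input at this output position is [-0.9 0.2 1.9 / 3.2 5.3 -0.5 / 3.3 5.6 0.3]. Elementwise product with the kernel and sum: 0.2·0.5 + 3.2·-0.5 + 5.3·1 + 3.3·-1.
Output[0,1]: The receptive field on the input at this output position is [0.2 1.9 5.5 / 5.3 -0.5 -0.3 / 5.6 0.3 0.5]. Elementwise product with the kernel and sum: 1.9·0.5 + 5.3·-0.5 + -0.5·1 + 5.6·-1.

0.5 -7.8 2.4 5.95 -0.75
3.4 -5.55 1.4 1.15 -5.3
0.8 -5.35 4.05 7.3 4.45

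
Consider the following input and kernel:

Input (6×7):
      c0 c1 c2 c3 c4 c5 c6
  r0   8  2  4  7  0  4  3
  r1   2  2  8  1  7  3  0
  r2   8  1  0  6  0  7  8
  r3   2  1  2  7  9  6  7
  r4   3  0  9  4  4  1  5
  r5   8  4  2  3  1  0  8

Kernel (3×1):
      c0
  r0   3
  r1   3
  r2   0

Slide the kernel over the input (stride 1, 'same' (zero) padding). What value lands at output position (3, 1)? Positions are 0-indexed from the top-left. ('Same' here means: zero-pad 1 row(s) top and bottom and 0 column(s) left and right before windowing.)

6

The receptive field on the zero-padded input at this output position is [1 / 1 / 0]. Elementwise product with the kernel and sum: 1·3 + 1·3.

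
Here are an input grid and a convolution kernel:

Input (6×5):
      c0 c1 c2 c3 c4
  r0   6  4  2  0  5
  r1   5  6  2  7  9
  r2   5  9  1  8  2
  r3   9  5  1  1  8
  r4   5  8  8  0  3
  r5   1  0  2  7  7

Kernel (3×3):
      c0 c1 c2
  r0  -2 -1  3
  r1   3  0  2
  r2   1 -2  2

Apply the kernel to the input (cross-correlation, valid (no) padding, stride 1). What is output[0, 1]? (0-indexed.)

The receptive field on the input at this output position is [4 2 0 / 6 2 7 / 9 1 8]. Elementwise product with the kernel and sum: 4·-2 + 2·-1 + 0·3 + 6·3 + 7·2 + 9·1 + 1·-2 + 8·2.

45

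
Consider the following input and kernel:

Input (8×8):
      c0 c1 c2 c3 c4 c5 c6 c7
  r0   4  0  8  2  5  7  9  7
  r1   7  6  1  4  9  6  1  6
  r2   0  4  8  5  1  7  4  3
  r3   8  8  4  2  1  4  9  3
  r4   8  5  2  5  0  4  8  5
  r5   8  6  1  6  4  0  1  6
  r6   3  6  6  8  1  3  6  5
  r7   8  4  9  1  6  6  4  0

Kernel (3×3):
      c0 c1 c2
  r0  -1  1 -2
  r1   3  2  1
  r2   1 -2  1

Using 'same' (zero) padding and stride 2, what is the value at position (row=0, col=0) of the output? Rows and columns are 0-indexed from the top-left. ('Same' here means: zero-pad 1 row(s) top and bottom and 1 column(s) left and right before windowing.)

The receptive field on the zero-padded input at this output position is [0 0 0 / 0 4 0 / 0 7 6]. Elementwise product with the kernel and sum: 0·-1 + 0·1 + 0·-2 + 0·3 + 4·2 + 0·1 + 0·1 + 7·-2 + 6·1.

0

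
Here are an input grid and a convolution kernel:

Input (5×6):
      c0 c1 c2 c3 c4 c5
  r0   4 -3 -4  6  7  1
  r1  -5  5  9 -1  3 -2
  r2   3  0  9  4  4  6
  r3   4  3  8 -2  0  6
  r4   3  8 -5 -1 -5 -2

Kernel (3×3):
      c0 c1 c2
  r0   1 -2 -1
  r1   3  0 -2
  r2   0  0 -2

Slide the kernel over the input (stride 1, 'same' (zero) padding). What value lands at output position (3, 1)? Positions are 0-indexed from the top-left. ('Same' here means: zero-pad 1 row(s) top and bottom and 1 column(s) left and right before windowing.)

The receptive field on the zero-padded input at this output position is [3 0 9 / 4 3 8 / 3 8 -5]. Elementwise product with the kernel and sum: 3·1 + 0·-2 + 9·-1 + 4·3 + 8·-2 + -5·-2.

0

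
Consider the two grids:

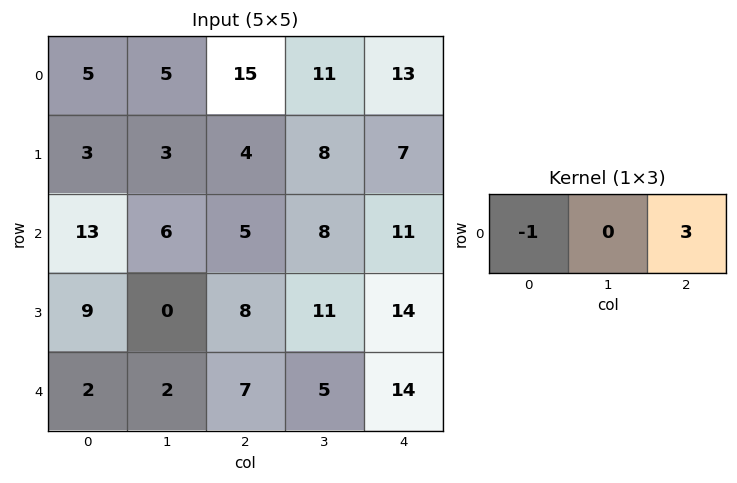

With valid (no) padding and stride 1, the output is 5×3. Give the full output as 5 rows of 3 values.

Output[0,0]: The receptive field on the input at this output position is [5 5 15]. Elementwise product with the kernel and sum: 5·-1 + 15·3.

40 28 24
9 21 17
2 18 28
15 33 34
19 13 35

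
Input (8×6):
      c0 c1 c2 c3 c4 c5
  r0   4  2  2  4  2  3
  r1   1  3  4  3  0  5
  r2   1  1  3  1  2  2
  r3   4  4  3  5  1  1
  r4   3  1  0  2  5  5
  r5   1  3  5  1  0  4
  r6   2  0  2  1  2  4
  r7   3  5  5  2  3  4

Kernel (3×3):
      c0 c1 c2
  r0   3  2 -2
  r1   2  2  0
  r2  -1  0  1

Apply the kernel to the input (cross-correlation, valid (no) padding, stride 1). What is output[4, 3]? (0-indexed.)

11

The receptive field on the input at this output position is [2 5 5 / 1 0 4 / 1 2 4]. Elementwise product with the kernel and sum: 2·3 + 5·2 + 5·-2 + 1·2 + 0·2 + 1·-1 + 4·1.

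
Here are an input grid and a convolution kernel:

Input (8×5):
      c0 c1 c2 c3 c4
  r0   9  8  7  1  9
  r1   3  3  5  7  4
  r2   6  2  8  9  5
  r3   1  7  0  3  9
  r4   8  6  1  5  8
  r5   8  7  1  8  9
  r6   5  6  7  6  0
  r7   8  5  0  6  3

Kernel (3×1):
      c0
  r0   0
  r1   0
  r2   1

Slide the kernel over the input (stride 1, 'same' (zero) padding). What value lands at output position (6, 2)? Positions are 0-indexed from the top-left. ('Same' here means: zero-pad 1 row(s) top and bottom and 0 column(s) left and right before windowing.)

0

The receptive field on the zero-padded input at this output position is [1 / 7 / 0]. Elementwise product with the kernel and sum: 0·1.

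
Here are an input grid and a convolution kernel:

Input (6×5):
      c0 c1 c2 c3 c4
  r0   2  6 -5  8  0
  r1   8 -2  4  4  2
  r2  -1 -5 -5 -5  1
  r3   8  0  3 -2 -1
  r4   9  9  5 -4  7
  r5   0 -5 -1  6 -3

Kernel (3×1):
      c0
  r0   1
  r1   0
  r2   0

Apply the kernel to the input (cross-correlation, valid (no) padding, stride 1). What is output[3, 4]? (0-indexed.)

-1

The receptive field on the input at this output position is [-1 / 7 / -3]. Elementwise product with the kernel and sum: -1·1.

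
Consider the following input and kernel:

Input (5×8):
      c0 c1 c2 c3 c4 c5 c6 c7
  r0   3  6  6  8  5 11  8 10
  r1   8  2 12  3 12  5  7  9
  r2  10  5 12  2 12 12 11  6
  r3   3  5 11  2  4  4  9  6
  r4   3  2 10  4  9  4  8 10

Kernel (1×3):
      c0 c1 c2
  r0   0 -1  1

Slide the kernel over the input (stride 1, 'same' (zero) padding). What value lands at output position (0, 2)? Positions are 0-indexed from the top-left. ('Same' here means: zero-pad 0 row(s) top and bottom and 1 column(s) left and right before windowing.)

2

The receptive field on the zero-padded input at this output position is [6 6 8]. Elementwise product with the kernel and sum: 6·-1 + 8·1.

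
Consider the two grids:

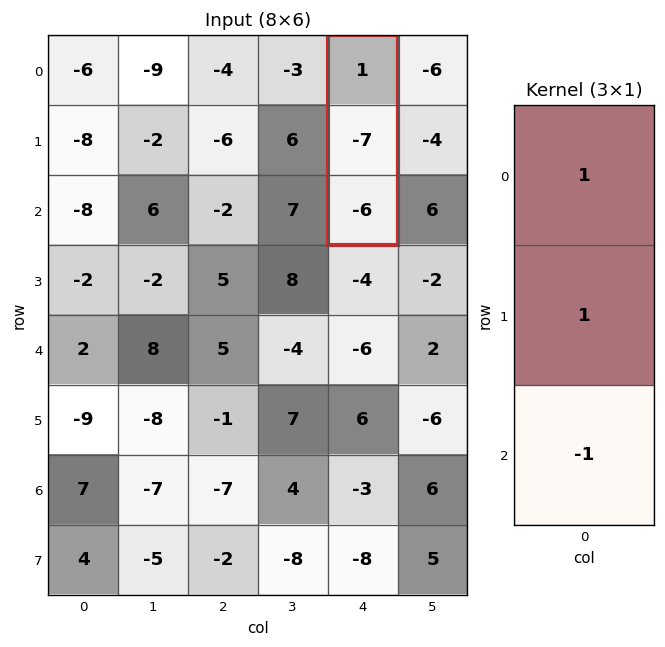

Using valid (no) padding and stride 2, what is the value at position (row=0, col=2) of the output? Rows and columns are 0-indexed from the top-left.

The receptive field on the input at this output position is [1 / -7 / -6]. Elementwise product with the kernel and sum: 1·1 + -7·1 + -6·-1.

0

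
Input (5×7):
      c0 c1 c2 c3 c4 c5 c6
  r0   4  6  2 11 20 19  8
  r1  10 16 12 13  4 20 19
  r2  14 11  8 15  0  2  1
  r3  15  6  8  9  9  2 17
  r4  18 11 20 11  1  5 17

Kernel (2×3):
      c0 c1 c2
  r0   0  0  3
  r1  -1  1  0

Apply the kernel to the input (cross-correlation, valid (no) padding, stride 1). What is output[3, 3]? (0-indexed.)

-4

The receptive field on the input at this output position is [9 9 2 / 11 1 5]. Elementwise product with the kernel and sum: 2·3 + 11·-1 + 1·1.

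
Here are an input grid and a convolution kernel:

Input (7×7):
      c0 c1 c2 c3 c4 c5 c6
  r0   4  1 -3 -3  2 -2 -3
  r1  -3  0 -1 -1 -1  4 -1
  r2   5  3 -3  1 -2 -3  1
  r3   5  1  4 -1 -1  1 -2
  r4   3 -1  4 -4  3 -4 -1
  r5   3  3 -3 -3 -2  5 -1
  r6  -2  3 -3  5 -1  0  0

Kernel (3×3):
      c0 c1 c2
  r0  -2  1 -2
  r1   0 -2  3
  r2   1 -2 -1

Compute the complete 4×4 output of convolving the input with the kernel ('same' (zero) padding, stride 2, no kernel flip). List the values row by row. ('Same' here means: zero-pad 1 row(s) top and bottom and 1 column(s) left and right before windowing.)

Output[0,0]: The receptive field on the zero-padded input at this output position is [0 0 0 / 0 4 1 / 0 -3 0]. Elementwise product with the kernel and sum: 0·-2 + 0·1 + 0·-2 + 4·-2 + 1·3 + 0·1 + -3·-2 + 0·-1.

1 0 -13 12
-15 4 -12 -6
-15 -4 -23 5
10 18 -4 -11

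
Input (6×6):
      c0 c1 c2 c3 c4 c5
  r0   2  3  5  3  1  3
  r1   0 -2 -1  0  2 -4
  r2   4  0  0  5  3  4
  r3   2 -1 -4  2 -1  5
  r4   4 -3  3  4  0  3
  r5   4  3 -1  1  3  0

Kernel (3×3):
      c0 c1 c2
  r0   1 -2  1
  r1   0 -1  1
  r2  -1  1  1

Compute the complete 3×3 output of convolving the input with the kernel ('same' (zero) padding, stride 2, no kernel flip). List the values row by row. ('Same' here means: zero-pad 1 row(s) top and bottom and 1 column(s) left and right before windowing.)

-1 -1 0
-5 4 -5
-5 7 14

Output[0,0]: The receptive field on the zero-padded input at this output position is [0 0 0 / 0 2 3 / 0 0 -2]. Elementwise product with the kernel and sum: 0·1 + 0·-2 + 0·1 + 2·-1 + 3·1 + 0·-1 + 0·1 + -2·1.
Output[0,1]: The receptive field on the zero-padded input at this output position is [0 0 0 / 3 5 3 / -2 -1 0]. Elementwise product with the kernel and sum: 0·1 + 0·-2 + 0·1 + 5·-1 + 3·1 + -2·-1 + -1·1 + 0·1.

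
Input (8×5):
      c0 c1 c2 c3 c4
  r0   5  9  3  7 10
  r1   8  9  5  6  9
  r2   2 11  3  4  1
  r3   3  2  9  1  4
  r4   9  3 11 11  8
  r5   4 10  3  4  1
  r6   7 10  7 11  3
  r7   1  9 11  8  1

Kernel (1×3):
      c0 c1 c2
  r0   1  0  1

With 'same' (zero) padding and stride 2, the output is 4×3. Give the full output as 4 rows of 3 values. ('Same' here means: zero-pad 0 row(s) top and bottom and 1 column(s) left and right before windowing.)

Output[0,0]: The receptive field on the zero-padded input at this output position is [0 5 9]. Elementwise product with the kernel and sum: 0·1 + 9·1.
Output[0,1]: The receptive field on the zero-padded input at this output position is [9 3 7]. Elementwise product with the kernel and sum: 9·1 + 7·1.

9 16 7
11 15 4
3 14 11
10 21 11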